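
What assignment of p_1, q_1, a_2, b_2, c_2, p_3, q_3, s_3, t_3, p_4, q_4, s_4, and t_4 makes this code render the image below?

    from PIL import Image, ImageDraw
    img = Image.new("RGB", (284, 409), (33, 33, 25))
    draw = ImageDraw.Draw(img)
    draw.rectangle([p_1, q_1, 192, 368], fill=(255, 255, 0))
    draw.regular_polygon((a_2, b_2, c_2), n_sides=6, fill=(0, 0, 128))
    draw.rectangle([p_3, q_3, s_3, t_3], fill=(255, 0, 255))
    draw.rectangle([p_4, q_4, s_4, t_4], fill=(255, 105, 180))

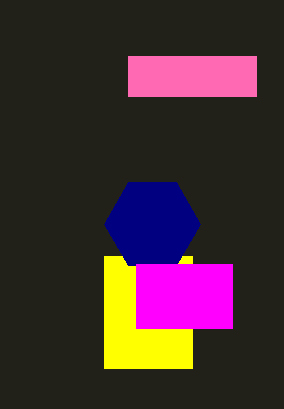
p_1 = 104
q_1 = 256
a_2 = 152
b_2 = 224
c_2 = 48
p_3 = 136
q_3 = 264
s_3 = 232
t_3 = 328
p_4 = 128
q_4 = 56
s_4 = 256
t_4 = 96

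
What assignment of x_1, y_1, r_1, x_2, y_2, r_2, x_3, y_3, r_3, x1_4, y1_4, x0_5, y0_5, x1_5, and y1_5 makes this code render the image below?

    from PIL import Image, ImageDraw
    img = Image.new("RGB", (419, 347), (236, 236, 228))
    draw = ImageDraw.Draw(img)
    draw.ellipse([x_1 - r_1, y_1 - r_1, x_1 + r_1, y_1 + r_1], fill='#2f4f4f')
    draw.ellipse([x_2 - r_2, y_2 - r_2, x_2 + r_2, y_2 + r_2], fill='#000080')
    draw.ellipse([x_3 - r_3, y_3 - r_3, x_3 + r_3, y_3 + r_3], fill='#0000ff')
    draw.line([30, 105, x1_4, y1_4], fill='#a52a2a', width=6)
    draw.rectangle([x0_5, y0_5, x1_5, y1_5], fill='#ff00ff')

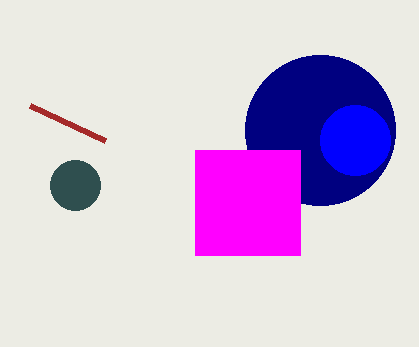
x_1 = 75, y_1 = 185, r_1 = 25, x_2 = 320, y_2 = 130, r_2 = 75, x_3 = 355, y_3 = 140, r_3 = 35, x1_4 = 105, y1_4 = 140, x0_5 = 195, y0_5 = 150, x1_5 = 300, y1_5 = 255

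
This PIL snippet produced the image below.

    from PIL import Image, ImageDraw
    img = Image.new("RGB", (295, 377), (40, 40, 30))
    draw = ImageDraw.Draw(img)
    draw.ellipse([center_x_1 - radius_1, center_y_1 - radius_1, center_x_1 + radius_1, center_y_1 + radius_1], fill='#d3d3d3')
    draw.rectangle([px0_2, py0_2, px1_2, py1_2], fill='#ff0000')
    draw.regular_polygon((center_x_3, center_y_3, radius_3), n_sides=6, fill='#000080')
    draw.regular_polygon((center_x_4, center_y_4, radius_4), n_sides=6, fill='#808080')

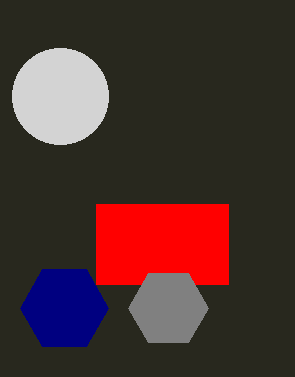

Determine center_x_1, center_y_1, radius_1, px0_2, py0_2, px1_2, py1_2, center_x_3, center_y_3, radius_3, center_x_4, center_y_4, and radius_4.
center_x_1 = 60
center_y_1 = 96
radius_1 = 48
px0_2 = 96
py0_2 = 204
px1_2 = 228
py1_2 = 284
center_x_3 = 64
center_y_3 = 308
radius_3 = 44
center_x_4 = 168
center_y_4 = 308
radius_4 = 40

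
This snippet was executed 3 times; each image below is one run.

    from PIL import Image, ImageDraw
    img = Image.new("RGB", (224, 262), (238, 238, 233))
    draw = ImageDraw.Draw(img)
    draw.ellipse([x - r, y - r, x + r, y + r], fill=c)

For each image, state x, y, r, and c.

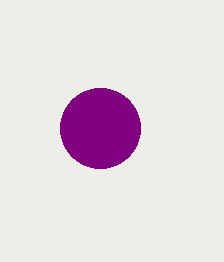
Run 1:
x = 100; y = 128; r = 40; c = 'purple'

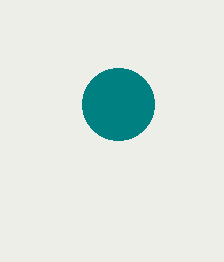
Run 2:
x = 118; y = 104; r = 36; c = 'teal'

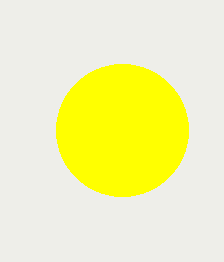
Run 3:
x = 122
y = 130
r = 66
c = 'yellow'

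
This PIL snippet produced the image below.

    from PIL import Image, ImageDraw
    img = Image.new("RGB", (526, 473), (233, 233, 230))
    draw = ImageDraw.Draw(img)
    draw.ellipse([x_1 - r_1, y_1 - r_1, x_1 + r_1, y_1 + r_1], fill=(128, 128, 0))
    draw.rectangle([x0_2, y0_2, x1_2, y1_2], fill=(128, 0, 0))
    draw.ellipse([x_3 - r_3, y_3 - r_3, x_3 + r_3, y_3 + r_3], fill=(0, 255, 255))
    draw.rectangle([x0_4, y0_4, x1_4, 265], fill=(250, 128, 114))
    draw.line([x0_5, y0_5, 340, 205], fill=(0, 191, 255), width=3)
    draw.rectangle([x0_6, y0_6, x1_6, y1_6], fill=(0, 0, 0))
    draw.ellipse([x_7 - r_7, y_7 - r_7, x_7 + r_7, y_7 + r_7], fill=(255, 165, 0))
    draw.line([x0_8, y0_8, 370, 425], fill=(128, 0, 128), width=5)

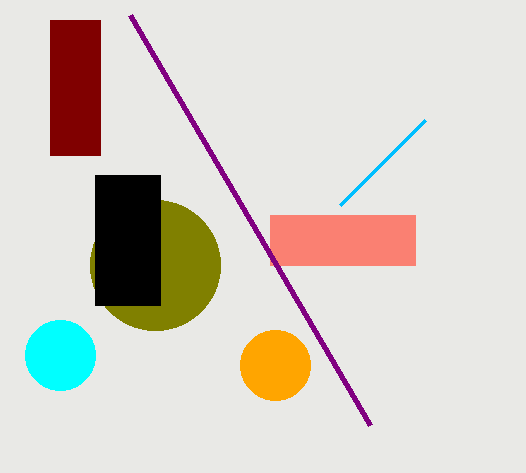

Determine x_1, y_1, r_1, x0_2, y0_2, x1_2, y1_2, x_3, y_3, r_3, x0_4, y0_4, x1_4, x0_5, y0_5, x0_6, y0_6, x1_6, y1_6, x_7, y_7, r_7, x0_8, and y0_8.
x_1 = 155, y_1 = 265, r_1 = 65, x0_2 = 50, y0_2 = 20, x1_2 = 100, y1_2 = 155, x_3 = 60, y_3 = 355, r_3 = 35, x0_4 = 270, y0_4 = 215, x1_4 = 415, x0_5 = 425, y0_5 = 120, x0_6 = 95, y0_6 = 175, x1_6 = 160, y1_6 = 305, x_7 = 275, y_7 = 365, r_7 = 35, x0_8 = 130, y0_8 = 15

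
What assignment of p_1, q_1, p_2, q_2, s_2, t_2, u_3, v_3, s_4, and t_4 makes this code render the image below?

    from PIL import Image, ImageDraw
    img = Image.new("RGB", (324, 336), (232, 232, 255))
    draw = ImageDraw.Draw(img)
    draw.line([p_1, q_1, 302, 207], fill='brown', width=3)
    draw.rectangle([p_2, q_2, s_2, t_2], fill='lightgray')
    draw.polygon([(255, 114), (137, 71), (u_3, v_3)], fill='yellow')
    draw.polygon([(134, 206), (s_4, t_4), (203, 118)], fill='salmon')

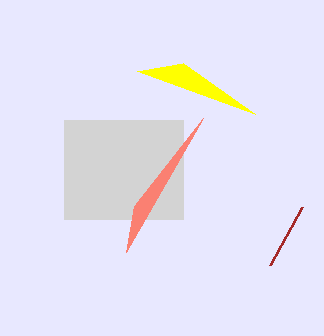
p_1 = 270, q_1 = 265, p_2 = 64, q_2 = 120, s_2 = 183, t_2 = 219, u_3 = 183, v_3 = 63, s_4 = 126, t_4 = 252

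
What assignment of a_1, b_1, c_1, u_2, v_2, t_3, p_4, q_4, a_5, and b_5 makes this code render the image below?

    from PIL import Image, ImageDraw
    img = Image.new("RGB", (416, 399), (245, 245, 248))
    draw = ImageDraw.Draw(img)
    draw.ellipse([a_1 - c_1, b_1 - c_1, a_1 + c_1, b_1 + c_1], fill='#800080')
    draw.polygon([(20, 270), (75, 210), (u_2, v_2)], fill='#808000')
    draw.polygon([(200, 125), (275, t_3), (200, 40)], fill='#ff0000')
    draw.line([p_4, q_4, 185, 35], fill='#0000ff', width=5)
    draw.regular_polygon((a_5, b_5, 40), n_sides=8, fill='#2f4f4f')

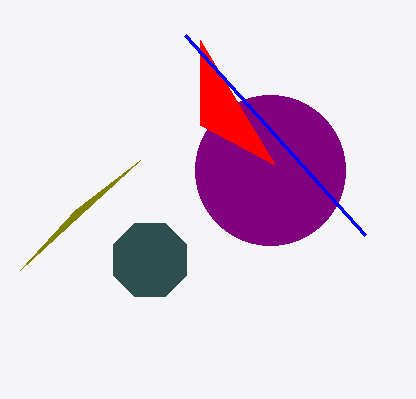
a_1 = 270, b_1 = 170, c_1 = 75, u_2 = 140, v_2 = 160, t_3 = 165, p_4 = 365, q_4 = 235, a_5 = 150, b_5 = 260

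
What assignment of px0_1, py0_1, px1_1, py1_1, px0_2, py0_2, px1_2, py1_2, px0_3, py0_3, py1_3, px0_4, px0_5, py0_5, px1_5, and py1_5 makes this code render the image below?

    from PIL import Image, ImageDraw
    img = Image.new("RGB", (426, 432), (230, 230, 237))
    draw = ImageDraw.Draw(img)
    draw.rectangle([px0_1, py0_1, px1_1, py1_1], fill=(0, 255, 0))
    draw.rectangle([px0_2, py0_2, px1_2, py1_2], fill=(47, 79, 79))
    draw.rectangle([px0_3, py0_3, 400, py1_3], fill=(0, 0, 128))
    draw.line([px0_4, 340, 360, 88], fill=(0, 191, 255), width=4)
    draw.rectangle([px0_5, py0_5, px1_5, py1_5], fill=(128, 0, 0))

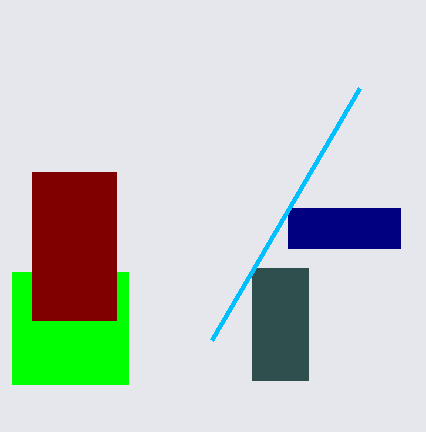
px0_1 = 12; py0_1 = 272; px1_1 = 128; py1_1 = 384; px0_2 = 252; py0_2 = 268; px1_2 = 308; py1_2 = 380; px0_3 = 288; py0_3 = 208; py1_3 = 248; px0_4 = 212; px0_5 = 32; py0_5 = 172; px1_5 = 116; py1_5 = 320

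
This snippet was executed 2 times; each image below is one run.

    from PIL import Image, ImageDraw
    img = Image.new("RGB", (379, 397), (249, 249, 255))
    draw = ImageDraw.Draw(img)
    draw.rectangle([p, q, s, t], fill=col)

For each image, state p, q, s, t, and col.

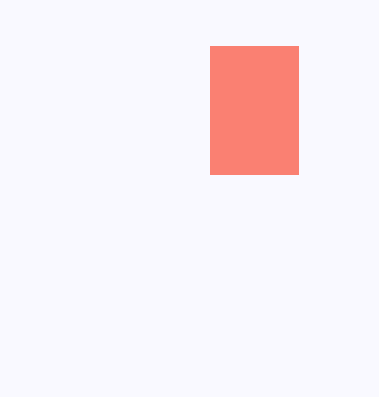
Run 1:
p = 210, q = 46, s = 298, t = 174, col = 'salmon'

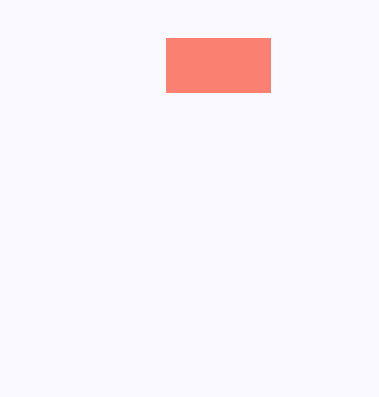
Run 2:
p = 166; q = 38; s = 270; t = 92; col = 'salmon'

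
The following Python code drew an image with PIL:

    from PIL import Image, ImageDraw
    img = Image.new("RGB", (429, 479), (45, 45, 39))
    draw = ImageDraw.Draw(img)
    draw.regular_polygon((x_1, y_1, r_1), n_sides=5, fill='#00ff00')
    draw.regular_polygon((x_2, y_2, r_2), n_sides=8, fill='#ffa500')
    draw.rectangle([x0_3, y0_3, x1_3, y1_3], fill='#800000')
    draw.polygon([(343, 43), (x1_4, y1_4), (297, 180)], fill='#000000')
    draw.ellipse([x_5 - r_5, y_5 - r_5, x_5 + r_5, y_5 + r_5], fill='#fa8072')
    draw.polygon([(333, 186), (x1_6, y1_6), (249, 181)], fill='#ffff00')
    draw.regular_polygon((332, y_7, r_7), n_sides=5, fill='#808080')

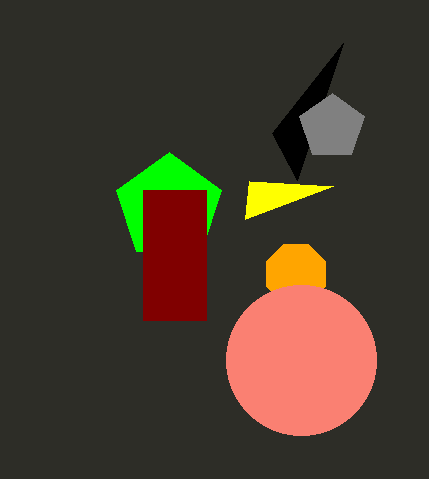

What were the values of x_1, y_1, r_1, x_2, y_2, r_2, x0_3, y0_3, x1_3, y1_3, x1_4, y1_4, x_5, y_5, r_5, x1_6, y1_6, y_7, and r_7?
x_1 = 169; y_1 = 207; r_1 = 55; x_2 = 296; y_2 = 274; r_2 = 32; x0_3 = 143; y0_3 = 190; x1_3 = 206; y1_3 = 320; x1_4 = 272; y1_4 = 133; x_5 = 301; y_5 = 360; r_5 = 75; x1_6 = 245; y1_6 = 219; y_7 = 127; r_7 = 34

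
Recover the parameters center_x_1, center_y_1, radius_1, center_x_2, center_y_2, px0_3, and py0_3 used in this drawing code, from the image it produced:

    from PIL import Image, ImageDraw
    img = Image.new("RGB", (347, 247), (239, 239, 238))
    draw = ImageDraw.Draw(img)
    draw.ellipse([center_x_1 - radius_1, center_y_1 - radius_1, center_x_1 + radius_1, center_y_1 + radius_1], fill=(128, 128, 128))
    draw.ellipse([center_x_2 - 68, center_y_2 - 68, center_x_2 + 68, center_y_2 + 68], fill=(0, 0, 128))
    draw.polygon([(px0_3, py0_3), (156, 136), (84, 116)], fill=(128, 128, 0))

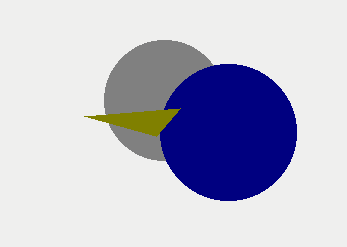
center_x_1 = 164
center_y_1 = 100
radius_1 = 60
center_x_2 = 228
center_y_2 = 132
px0_3 = 180
py0_3 = 108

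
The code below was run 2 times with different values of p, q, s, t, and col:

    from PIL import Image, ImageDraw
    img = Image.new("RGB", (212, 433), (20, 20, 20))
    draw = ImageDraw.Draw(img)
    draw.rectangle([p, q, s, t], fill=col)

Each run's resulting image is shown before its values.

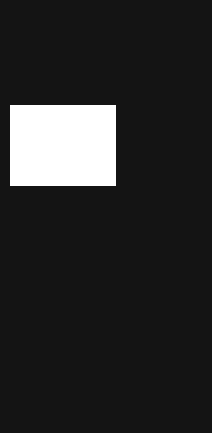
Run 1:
p = 10
q = 105
s = 115
t = 185
col = 'white'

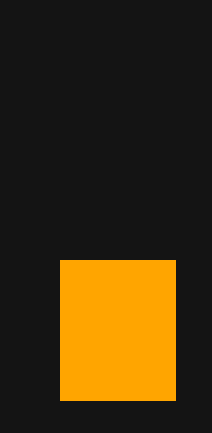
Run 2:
p = 60, q = 260, s = 175, t = 400, col = 'orange'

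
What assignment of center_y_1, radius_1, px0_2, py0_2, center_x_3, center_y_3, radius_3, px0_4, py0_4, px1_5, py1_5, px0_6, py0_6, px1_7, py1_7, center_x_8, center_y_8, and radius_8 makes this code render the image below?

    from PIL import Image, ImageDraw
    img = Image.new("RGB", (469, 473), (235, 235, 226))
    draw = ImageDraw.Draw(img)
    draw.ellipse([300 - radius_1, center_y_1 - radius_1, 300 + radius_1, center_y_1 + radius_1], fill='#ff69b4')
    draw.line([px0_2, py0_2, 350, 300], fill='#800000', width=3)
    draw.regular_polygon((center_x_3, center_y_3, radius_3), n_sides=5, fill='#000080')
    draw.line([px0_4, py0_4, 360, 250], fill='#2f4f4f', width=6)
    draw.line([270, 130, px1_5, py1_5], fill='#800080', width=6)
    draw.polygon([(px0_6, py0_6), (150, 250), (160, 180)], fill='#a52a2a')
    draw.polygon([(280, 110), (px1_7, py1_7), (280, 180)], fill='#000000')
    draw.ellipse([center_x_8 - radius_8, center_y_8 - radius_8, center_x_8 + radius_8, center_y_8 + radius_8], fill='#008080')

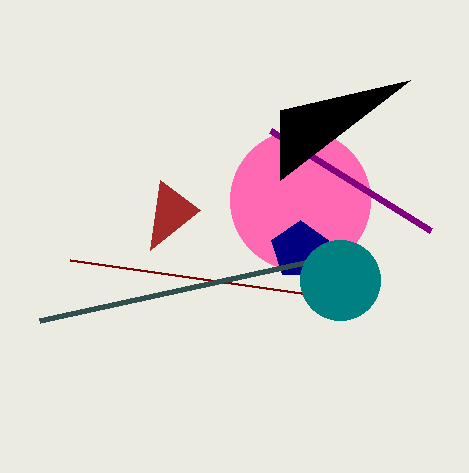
center_y_1 = 200; radius_1 = 70; px0_2 = 70; py0_2 = 260; center_x_3 = 300; center_y_3 = 250; radius_3 = 30; px0_4 = 40; py0_4 = 320; px1_5 = 430; py1_5 = 230; px0_6 = 200; py0_6 = 210; px1_7 = 410; py1_7 = 80; center_x_8 = 340; center_y_8 = 280; radius_8 = 40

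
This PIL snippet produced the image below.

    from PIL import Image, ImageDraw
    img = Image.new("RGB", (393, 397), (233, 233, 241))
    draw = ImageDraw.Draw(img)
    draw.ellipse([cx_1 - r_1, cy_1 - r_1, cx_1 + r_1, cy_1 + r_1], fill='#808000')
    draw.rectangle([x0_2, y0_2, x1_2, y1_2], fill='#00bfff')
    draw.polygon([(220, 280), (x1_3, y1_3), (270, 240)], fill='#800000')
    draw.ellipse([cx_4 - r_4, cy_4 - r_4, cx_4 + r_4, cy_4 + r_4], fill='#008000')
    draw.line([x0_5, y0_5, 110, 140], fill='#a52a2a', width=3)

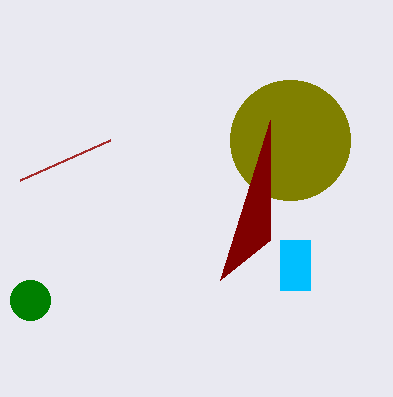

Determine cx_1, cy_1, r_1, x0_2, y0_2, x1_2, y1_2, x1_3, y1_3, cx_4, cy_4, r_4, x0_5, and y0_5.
cx_1 = 290, cy_1 = 140, r_1 = 60, x0_2 = 280, y0_2 = 240, x1_2 = 310, y1_2 = 290, x1_3 = 270, y1_3 = 120, cx_4 = 30, cy_4 = 300, r_4 = 20, x0_5 = 20, y0_5 = 180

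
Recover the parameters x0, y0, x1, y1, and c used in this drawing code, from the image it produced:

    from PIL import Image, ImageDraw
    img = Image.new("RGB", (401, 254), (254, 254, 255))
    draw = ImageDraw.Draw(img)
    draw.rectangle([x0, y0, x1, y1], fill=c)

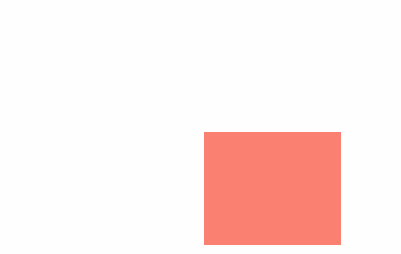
x0 = 204, y0 = 132, x1 = 340, y1 = 244, c = 'salmon'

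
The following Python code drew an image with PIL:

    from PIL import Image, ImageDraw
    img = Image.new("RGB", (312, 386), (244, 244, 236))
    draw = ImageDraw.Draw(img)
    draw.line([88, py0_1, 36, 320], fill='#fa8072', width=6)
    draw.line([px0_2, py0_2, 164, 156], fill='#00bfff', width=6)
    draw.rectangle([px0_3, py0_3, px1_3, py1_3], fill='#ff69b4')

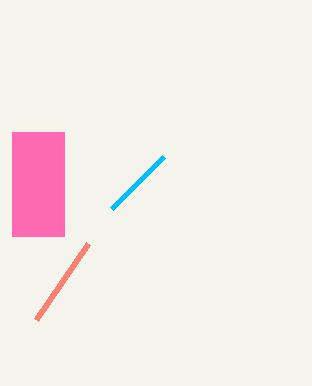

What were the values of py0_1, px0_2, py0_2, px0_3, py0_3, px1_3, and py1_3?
py0_1 = 244; px0_2 = 112; py0_2 = 208; px0_3 = 12; py0_3 = 132; px1_3 = 64; py1_3 = 236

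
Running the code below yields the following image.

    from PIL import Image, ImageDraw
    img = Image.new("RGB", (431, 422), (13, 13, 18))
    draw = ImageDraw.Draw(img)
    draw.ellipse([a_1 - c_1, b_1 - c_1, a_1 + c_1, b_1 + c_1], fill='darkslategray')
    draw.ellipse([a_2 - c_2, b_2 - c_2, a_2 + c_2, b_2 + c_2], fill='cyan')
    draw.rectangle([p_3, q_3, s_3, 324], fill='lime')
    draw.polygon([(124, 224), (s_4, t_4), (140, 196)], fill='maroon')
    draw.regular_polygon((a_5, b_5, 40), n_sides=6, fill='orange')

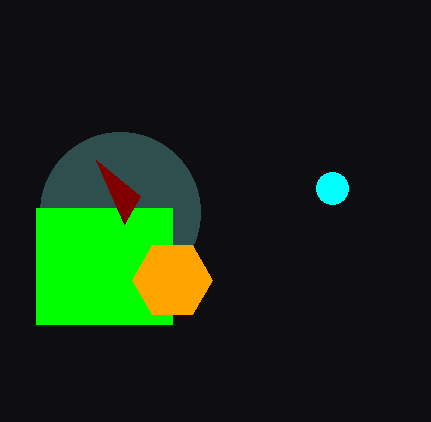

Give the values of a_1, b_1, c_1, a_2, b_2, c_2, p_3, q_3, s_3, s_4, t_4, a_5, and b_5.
a_1 = 120; b_1 = 212; c_1 = 80; a_2 = 332; b_2 = 188; c_2 = 16; p_3 = 36; q_3 = 208; s_3 = 172; s_4 = 96; t_4 = 160; a_5 = 172; b_5 = 280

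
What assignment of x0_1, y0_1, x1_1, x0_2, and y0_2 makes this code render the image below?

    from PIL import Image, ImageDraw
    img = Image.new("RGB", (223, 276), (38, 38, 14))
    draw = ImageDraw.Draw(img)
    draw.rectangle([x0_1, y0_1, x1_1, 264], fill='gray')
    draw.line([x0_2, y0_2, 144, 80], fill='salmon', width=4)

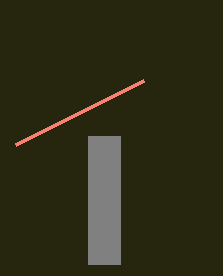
x0_1 = 88; y0_1 = 136; x1_1 = 120; x0_2 = 16; y0_2 = 144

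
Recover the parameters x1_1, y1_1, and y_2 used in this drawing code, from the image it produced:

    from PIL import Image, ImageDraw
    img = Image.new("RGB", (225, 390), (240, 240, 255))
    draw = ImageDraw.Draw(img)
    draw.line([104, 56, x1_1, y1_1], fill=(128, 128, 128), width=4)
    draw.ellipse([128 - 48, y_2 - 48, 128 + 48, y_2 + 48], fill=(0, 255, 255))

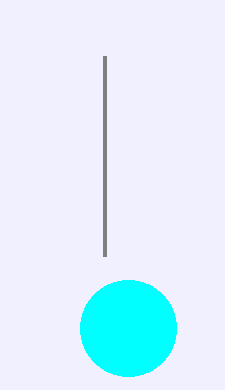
x1_1 = 104; y1_1 = 256; y_2 = 328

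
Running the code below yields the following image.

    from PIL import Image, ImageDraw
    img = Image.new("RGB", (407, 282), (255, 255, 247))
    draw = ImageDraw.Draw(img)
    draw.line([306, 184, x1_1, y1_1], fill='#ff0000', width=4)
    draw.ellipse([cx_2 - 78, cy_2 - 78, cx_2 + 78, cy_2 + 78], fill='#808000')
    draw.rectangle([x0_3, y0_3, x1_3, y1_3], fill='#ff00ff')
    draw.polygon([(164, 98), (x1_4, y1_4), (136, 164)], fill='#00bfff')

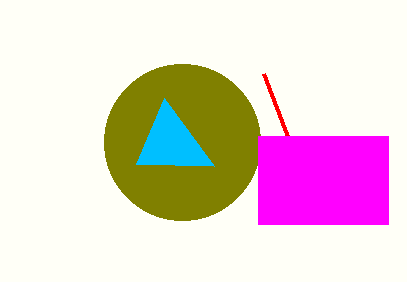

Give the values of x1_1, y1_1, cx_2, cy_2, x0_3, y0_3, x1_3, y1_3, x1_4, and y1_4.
x1_1 = 264
y1_1 = 74
cx_2 = 182
cy_2 = 142
x0_3 = 258
y0_3 = 136
x1_3 = 388
y1_3 = 224
x1_4 = 214
y1_4 = 166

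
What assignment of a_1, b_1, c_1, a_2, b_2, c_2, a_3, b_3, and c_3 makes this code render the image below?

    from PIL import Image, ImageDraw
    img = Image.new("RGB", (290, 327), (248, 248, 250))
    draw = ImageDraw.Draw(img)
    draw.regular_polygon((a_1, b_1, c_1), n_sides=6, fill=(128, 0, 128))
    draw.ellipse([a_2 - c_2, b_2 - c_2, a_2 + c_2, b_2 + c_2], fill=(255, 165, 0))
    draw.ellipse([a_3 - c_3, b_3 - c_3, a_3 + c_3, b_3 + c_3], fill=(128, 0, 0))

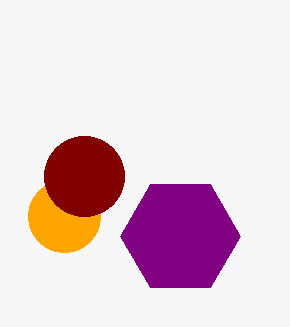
a_1 = 180, b_1 = 236, c_1 = 60, a_2 = 64, b_2 = 216, c_2 = 36, a_3 = 84, b_3 = 176, c_3 = 40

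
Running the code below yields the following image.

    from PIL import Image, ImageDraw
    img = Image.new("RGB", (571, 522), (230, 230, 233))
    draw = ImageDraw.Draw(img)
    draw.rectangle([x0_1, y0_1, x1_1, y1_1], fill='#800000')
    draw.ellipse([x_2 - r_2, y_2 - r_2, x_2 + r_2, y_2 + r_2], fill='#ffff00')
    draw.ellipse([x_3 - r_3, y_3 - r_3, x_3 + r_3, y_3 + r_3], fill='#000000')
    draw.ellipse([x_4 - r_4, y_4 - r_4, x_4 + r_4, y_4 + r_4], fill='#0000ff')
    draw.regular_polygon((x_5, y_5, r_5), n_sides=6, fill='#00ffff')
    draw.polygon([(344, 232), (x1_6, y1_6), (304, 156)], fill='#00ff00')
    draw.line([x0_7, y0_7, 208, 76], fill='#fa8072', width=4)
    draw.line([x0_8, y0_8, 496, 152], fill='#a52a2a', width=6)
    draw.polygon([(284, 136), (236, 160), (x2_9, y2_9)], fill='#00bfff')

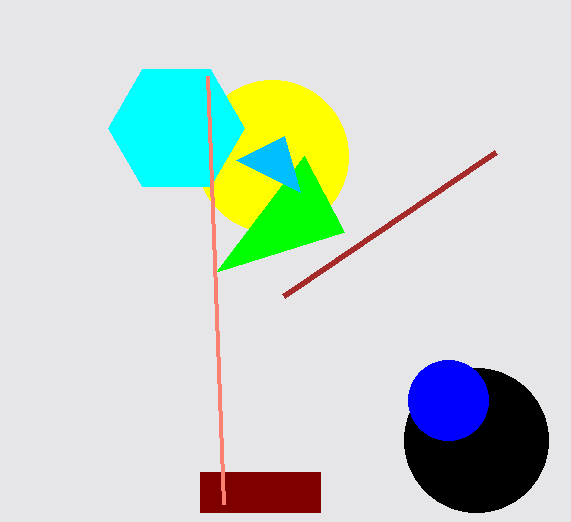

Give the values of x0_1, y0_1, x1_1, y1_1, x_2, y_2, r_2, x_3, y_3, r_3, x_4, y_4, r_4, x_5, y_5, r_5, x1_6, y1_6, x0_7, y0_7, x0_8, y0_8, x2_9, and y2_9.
x0_1 = 200, y0_1 = 472, x1_1 = 320, y1_1 = 512, x_2 = 272, y_2 = 156, r_2 = 76, x_3 = 476, y_3 = 440, r_3 = 72, x_4 = 448, y_4 = 400, r_4 = 40, x_5 = 176, y_5 = 128, r_5 = 68, x1_6 = 216, y1_6 = 272, x0_7 = 224, y0_7 = 504, x0_8 = 284, y0_8 = 296, x2_9 = 300, y2_9 = 192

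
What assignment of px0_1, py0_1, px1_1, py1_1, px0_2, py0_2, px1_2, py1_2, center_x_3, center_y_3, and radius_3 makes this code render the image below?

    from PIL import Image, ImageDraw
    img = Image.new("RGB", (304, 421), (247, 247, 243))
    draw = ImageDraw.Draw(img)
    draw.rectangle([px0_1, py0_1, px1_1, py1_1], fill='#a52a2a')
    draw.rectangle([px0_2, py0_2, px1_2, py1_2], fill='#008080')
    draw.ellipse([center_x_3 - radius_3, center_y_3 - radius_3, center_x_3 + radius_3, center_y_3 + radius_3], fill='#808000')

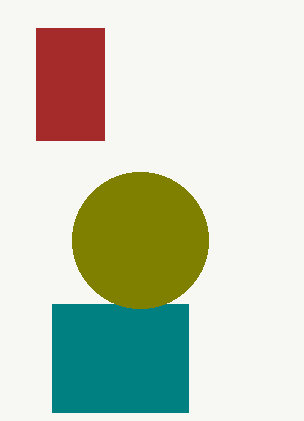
px0_1 = 36, py0_1 = 28, px1_1 = 104, py1_1 = 140, px0_2 = 52, py0_2 = 304, px1_2 = 188, py1_2 = 412, center_x_3 = 140, center_y_3 = 240, radius_3 = 68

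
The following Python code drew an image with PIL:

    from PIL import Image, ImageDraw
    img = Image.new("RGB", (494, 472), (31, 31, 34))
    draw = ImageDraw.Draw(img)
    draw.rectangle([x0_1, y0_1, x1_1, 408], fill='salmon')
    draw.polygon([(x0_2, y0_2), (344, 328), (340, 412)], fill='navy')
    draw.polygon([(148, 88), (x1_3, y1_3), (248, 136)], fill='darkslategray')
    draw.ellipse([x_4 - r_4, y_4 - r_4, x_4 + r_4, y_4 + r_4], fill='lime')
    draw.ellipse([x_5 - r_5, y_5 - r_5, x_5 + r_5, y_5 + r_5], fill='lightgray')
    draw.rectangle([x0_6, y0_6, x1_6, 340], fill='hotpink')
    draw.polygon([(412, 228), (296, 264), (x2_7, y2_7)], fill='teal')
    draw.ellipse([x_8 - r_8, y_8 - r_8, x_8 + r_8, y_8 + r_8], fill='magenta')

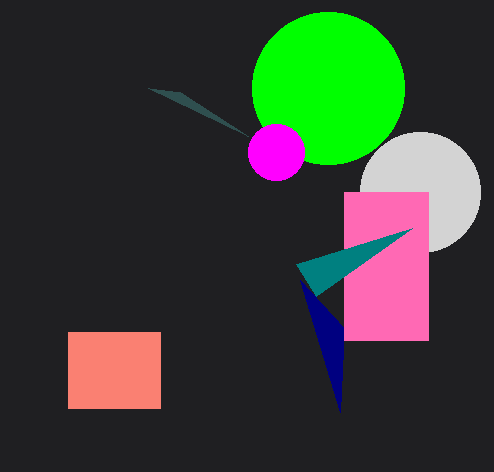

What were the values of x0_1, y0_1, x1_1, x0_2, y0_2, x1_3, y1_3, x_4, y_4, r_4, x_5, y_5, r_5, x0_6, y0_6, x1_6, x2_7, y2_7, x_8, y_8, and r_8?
x0_1 = 68
y0_1 = 332
x1_1 = 160
x0_2 = 300
y0_2 = 280
x1_3 = 180
y1_3 = 92
x_4 = 328
y_4 = 88
r_4 = 76
x_5 = 420
y_5 = 192
r_5 = 60
x0_6 = 344
y0_6 = 192
x1_6 = 428
x2_7 = 316
y2_7 = 296
x_8 = 276
y_8 = 152
r_8 = 28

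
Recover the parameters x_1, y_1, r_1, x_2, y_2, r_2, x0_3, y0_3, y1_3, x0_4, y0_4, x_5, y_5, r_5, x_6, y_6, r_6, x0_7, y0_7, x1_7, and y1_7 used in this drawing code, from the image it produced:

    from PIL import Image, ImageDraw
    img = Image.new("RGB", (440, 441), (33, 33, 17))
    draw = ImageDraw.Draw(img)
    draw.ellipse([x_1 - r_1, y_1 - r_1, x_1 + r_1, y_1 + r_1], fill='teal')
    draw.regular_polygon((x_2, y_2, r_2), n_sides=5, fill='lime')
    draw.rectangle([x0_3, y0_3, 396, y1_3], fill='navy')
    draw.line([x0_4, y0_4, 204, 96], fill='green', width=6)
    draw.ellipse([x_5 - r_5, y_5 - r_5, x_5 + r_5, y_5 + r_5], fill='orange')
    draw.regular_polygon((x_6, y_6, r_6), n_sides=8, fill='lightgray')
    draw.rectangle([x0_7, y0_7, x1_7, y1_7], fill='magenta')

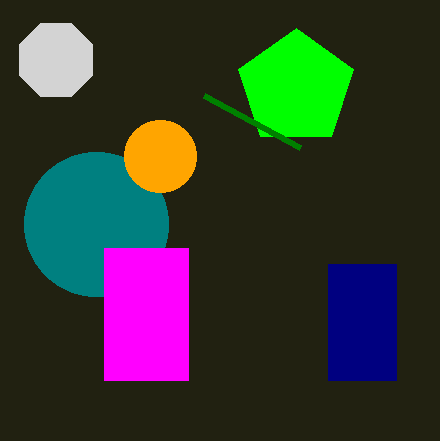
x_1 = 96
y_1 = 224
r_1 = 72
x_2 = 296
y_2 = 88
r_2 = 60
x0_3 = 328
y0_3 = 264
y1_3 = 380
x0_4 = 300
y0_4 = 148
x_5 = 160
y_5 = 156
r_5 = 36
x_6 = 56
y_6 = 60
r_6 = 40
x0_7 = 104
y0_7 = 248
x1_7 = 188
y1_7 = 380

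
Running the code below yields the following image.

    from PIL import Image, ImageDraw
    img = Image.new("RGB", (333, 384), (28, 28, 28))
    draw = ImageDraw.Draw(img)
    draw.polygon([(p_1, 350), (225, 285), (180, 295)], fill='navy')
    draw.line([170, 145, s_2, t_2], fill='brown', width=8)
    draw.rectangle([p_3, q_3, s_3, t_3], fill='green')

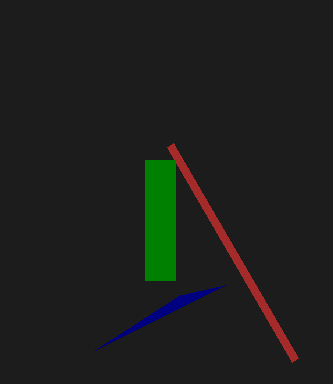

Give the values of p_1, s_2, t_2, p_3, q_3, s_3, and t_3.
p_1 = 95, s_2 = 295, t_2 = 360, p_3 = 145, q_3 = 160, s_3 = 175, t_3 = 280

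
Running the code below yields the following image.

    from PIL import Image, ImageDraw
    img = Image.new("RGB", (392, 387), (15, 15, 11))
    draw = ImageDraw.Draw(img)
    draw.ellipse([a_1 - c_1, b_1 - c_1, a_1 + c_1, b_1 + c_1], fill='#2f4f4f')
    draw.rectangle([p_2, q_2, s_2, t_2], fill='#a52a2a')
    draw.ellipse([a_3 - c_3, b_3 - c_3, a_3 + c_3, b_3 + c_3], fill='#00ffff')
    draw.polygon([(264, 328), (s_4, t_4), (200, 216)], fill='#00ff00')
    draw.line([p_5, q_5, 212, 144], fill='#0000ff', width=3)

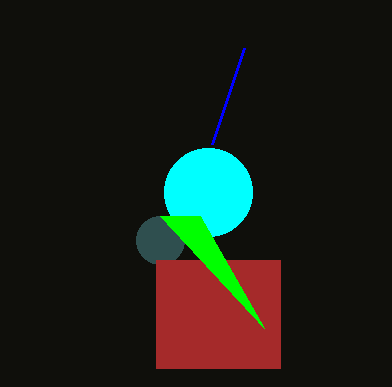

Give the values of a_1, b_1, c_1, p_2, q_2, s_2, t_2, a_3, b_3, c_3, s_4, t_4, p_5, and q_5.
a_1 = 160
b_1 = 240
c_1 = 24
p_2 = 156
q_2 = 260
s_2 = 280
t_2 = 368
a_3 = 208
b_3 = 192
c_3 = 44
s_4 = 160
t_4 = 216
p_5 = 244
q_5 = 48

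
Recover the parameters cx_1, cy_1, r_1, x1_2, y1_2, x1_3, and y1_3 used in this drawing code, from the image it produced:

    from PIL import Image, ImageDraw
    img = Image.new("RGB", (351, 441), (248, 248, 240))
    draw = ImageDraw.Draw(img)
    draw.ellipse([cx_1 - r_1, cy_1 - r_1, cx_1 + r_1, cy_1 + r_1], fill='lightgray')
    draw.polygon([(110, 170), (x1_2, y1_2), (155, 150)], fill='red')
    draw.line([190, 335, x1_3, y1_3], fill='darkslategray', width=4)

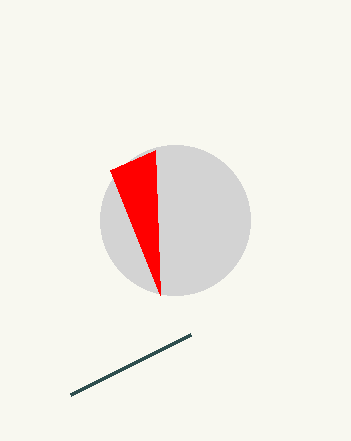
cx_1 = 175
cy_1 = 220
r_1 = 75
x1_2 = 160
y1_2 = 295
x1_3 = 70
y1_3 = 395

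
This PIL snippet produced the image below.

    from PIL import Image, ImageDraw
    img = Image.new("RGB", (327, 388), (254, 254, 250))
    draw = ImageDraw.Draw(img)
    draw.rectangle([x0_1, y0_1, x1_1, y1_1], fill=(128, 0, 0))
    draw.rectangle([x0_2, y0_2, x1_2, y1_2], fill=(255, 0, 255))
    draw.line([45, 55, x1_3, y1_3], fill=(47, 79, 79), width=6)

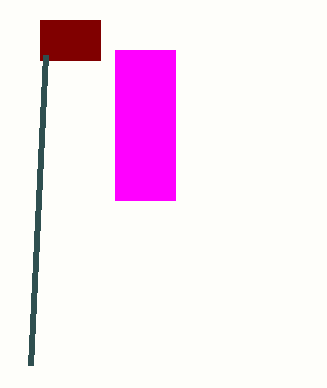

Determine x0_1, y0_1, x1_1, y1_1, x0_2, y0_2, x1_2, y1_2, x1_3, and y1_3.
x0_1 = 40
y0_1 = 20
x1_1 = 100
y1_1 = 60
x0_2 = 115
y0_2 = 50
x1_2 = 175
y1_2 = 200
x1_3 = 30
y1_3 = 365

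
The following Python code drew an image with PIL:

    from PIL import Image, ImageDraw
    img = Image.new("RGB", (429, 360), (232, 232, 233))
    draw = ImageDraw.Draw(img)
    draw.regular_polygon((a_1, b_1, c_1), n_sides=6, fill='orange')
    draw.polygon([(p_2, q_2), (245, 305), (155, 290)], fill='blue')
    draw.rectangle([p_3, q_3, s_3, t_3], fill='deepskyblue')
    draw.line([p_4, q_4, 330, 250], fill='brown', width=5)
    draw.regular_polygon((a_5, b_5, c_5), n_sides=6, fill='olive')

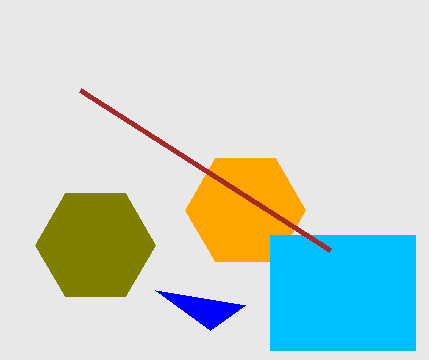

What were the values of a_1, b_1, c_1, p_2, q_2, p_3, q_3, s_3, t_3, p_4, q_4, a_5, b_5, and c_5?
a_1 = 245; b_1 = 210; c_1 = 60; p_2 = 210; q_2 = 330; p_3 = 270; q_3 = 235; s_3 = 415; t_3 = 350; p_4 = 80; q_4 = 90; a_5 = 95; b_5 = 245; c_5 = 60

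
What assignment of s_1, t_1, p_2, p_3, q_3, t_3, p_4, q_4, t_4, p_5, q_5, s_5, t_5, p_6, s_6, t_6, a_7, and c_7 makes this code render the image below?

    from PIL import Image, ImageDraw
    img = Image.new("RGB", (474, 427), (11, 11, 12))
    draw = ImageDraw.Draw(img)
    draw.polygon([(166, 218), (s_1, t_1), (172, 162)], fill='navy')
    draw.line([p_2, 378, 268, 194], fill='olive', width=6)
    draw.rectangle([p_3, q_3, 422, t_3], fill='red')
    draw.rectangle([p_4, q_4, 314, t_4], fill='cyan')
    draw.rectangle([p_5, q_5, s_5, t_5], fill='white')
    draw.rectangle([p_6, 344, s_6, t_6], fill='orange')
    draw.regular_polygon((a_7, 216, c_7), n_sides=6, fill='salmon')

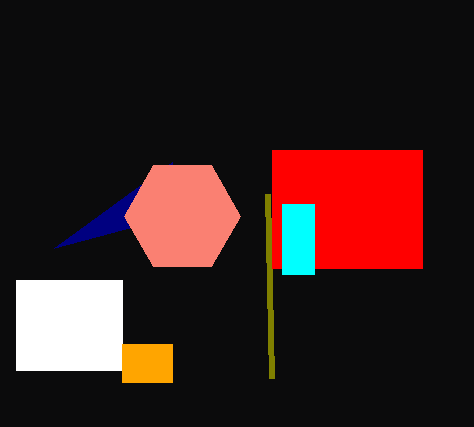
s_1 = 54
t_1 = 248
p_2 = 272
p_3 = 272
q_3 = 150
t_3 = 268
p_4 = 282
q_4 = 204
t_4 = 274
p_5 = 16
q_5 = 280
s_5 = 122
t_5 = 370
p_6 = 122
s_6 = 172
t_6 = 382
a_7 = 182
c_7 = 58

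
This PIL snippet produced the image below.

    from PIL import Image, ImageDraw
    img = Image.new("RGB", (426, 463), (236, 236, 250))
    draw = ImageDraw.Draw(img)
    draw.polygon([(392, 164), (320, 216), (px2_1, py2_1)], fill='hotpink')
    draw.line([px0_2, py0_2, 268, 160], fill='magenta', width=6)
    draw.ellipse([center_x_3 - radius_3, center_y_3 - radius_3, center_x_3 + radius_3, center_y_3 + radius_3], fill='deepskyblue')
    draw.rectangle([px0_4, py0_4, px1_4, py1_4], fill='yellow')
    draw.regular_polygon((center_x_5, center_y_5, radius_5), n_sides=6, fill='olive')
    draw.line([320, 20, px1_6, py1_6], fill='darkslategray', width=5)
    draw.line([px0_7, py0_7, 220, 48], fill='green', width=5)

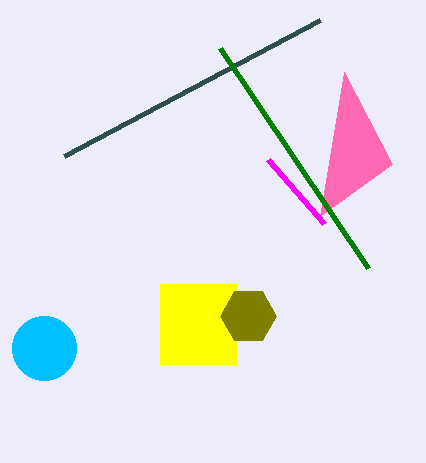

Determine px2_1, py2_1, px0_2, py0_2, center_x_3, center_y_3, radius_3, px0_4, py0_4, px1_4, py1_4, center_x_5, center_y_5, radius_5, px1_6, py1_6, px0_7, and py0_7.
px2_1 = 344; py2_1 = 72; px0_2 = 324; py0_2 = 224; center_x_3 = 44; center_y_3 = 348; radius_3 = 32; px0_4 = 160; py0_4 = 284; px1_4 = 236; py1_4 = 364; center_x_5 = 248; center_y_5 = 316; radius_5 = 28; px1_6 = 64; py1_6 = 156; px0_7 = 368; py0_7 = 268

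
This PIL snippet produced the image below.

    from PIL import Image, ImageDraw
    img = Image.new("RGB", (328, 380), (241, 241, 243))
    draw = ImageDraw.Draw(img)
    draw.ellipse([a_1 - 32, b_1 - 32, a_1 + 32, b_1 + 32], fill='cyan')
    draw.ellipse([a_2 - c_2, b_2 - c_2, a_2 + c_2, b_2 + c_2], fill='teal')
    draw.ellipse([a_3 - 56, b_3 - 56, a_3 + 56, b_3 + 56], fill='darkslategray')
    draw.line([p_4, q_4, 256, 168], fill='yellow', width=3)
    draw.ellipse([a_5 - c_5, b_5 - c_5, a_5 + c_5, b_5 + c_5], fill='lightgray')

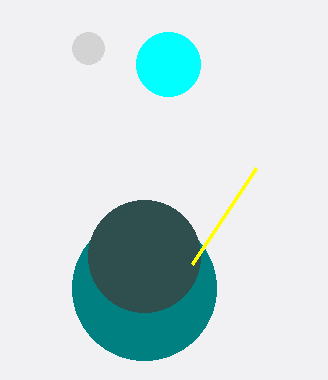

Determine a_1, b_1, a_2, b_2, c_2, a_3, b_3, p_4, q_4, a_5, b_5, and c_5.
a_1 = 168, b_1 = 64, a_2 = 144, b_2 = 288, c_2 = 72, a_3 = 144, b_3 = 256, p_4 = 192, q_4 = 264, a_5 = 88, b_5 = 48, c_5 = 16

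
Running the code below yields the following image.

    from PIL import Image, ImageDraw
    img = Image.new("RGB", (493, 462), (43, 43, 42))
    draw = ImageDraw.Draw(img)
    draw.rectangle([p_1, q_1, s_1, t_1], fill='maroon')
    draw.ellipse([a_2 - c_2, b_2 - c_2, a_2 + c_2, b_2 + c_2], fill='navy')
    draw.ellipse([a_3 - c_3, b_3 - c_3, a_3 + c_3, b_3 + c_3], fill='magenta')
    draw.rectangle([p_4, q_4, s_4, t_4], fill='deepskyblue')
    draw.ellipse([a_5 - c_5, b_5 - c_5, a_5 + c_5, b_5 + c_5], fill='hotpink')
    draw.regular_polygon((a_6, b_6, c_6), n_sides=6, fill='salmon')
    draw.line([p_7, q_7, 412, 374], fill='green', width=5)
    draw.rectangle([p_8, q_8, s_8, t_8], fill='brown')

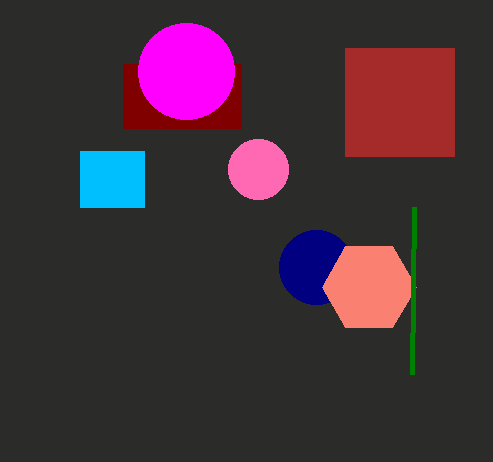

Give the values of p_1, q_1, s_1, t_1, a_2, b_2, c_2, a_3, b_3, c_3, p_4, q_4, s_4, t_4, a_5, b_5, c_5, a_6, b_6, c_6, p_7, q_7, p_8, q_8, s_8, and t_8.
p_1 = 123; q_1 = 64; s_1 = 241; t_1 = 128; a_2 = 316; b_2 = 267; c_2 = 37; a_3 = 186; b_3 = 71; c_3 = 48; p_4 = 80; q_4 = 151; s_4 = 144; t_4 = 207; a_5 = 258; b_5 = 169; c_5 = 30; a_6 = 369; b_6 = 287; c_6 = 47; p_7 = 414; q_7 = 207; p_8 = 345; q_8 = 48; s_8 = 454; t_8 = 156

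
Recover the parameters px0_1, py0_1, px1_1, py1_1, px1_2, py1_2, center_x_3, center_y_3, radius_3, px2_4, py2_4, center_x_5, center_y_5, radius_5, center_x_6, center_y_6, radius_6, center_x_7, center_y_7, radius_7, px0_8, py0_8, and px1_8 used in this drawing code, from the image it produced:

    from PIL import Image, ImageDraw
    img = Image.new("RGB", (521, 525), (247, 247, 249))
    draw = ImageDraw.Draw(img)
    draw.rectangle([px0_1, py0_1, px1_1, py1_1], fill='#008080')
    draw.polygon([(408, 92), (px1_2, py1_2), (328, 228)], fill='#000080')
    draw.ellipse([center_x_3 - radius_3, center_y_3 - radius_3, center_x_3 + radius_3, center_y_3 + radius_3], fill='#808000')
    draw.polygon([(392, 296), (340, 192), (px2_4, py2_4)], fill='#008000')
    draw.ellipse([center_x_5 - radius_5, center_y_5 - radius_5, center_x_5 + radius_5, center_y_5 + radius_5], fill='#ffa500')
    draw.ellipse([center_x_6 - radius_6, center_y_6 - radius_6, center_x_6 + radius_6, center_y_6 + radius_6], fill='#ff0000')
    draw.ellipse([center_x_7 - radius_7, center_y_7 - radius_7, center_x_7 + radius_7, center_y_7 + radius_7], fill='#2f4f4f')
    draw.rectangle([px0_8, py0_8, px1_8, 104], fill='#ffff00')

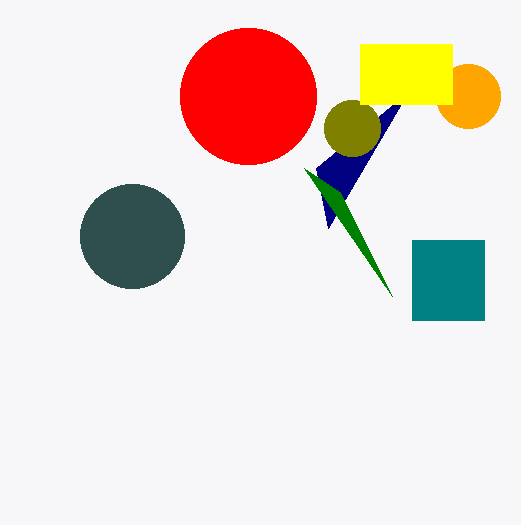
px0_1 = 412; py0_1 = 240; px1_1 = 484; py1_1 = 320; px1_2 = 316; py1_2 = 168; center_x_3 = 352; center_y_3 = 128; radius_3 = 28; px2_4 = 304; py2_4 = 168; center_x_5 = 468; center_y_5 = 96; radius_5 = 32; center_x_6 = 248; center_y_6 = 96; radius_6 = 68; center_x_7 = 132; center_y_7 = 236; radius_7 = 52; px0_8 = 360; py0_8 = 44; px1_8 = 452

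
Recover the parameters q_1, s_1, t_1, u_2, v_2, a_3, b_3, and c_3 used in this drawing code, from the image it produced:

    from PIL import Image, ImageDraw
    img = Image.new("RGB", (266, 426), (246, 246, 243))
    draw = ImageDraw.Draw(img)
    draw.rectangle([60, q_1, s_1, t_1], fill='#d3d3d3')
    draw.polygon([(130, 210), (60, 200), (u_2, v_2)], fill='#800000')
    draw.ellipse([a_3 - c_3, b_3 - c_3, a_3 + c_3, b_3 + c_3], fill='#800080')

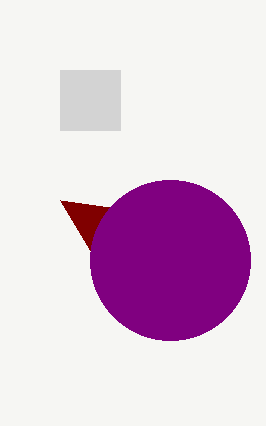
q_1 = 70
s_1 = 120
t_1 = 130
u_2 = 90
v_2 = 250
a_3 = 170
b_3 = 260
c_3 = 80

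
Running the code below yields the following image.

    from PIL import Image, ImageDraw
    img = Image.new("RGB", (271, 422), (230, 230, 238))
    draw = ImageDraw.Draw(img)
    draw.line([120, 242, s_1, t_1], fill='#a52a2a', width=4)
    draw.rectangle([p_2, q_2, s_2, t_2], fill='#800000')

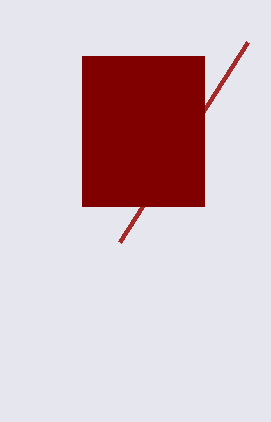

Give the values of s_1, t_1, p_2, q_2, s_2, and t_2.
s_1 = 248, t_1 = 42, p_2 = 82, q_2 = 56, s_2 = 204, t_2 = 206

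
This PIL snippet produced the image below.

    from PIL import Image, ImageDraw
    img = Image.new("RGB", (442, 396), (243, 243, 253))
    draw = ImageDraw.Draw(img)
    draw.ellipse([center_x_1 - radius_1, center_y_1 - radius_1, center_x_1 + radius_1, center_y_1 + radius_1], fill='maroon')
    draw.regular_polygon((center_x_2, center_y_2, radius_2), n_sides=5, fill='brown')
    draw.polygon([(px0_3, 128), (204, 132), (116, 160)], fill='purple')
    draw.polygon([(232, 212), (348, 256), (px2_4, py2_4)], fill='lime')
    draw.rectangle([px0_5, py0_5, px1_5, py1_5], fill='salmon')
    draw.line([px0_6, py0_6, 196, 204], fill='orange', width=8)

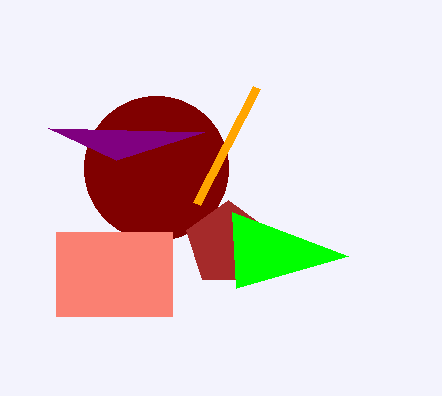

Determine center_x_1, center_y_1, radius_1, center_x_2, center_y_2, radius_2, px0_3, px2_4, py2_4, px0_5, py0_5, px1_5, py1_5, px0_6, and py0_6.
center_x_1 = 156, center_y_1 = 168, radius_1 = 72, center_x_2 = 228, center_y_2 = 244, radius_2 = 44, px0_3 = 48, px2_4 = 236, py2_4 = 288, px0_5 = 56, py0_5 = 232, px1_5 = 172, py1_5 = 316, px0_6 = 256, py0_6 = 88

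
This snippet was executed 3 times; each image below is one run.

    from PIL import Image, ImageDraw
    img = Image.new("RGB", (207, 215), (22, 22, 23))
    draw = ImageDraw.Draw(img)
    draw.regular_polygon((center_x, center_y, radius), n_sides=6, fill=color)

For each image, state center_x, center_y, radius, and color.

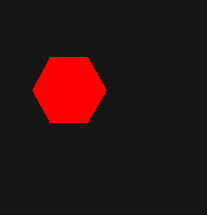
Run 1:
center_x = 69
center_y = 90
radius = 37
color = 'red'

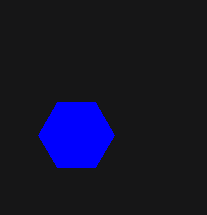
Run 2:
center_x = 76; center_y = 135; radius = 38; color = 'blue'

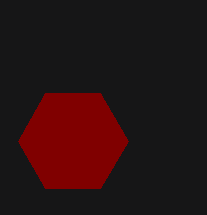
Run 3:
center_x = 73, center_y = 141, radius = 55, color = 'maroon'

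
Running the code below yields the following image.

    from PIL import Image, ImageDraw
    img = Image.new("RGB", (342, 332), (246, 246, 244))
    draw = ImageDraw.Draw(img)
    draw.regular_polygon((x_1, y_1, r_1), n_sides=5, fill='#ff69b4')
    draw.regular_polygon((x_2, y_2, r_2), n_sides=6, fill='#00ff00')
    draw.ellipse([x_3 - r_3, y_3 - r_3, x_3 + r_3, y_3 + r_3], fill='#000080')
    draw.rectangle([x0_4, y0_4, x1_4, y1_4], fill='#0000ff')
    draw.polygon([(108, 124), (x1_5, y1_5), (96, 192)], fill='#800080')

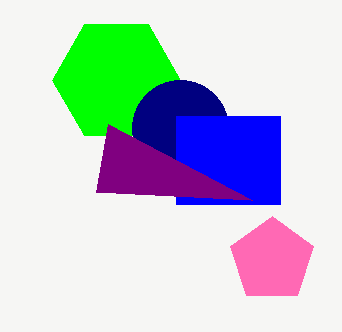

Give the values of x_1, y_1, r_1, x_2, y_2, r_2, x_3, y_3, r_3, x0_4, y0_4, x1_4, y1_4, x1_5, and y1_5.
x_1 = 272, y_1 = 260, r_1 = 44, x_2 = 116, y_2 = 80, r_2 = 64, x_3 = 180, y_3 = 128, r_3 = 48, x0_4 = 176, y0_4 = 116, x1_4 = 280, y1_4 = 204, x1_5 = 252, y1_5 = 200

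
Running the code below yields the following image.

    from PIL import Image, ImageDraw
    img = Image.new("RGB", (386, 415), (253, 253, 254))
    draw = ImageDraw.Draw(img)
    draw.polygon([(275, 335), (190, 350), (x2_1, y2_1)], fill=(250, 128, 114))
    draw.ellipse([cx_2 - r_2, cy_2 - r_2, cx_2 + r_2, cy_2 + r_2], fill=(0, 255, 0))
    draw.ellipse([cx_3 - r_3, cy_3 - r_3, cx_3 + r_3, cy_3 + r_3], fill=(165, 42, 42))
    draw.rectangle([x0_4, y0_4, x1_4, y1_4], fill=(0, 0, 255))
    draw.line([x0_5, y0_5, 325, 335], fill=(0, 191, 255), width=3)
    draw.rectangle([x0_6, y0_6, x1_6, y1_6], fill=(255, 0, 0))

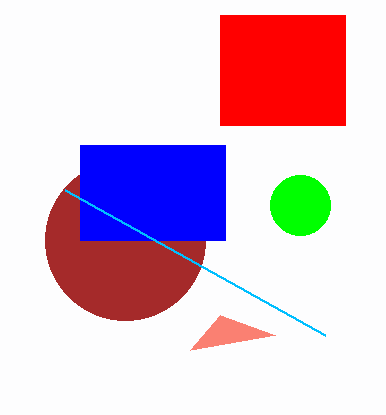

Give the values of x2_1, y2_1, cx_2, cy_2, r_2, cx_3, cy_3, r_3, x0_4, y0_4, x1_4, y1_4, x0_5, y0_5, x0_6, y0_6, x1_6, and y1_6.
x2_1 = 220
y2_1 = 315
cx_2 = 300
cy_2 = 205
r_2 = 30
cx_3 = 125
cy_3 = 240
r_3 = 80
x0_4 = 80
y0_4 = 145
x1_4 = 225
y1_4 = 240
x0_5 = 65
y0_5 = 190
x0_6 = 220
y0_6 = 15
x1_6 = 345
y1_6 = 125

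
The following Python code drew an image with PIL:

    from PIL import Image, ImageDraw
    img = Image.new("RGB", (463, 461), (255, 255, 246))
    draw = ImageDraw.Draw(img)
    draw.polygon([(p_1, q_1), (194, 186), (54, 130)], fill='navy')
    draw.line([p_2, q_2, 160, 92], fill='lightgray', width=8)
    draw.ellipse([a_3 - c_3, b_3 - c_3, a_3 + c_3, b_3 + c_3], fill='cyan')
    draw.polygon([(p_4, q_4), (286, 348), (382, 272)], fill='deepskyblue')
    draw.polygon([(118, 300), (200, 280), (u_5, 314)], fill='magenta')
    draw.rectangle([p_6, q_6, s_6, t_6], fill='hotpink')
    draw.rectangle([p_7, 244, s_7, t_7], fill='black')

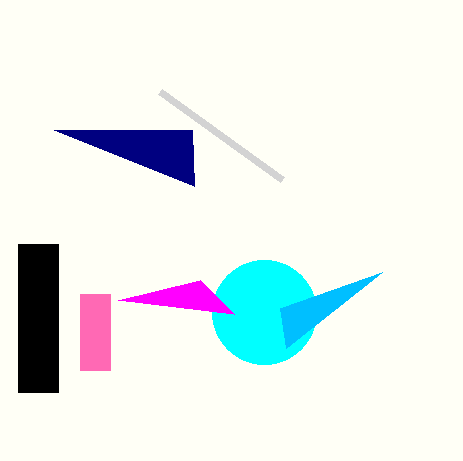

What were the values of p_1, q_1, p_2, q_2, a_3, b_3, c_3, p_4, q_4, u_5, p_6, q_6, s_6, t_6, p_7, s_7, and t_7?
p_1 = 192; q_1 = 130; p_2 = 282; q_2 = 180; a_3 = 264; b_3 = 312; c_3 = 52; p_4 = 280; q_4 = 308; u_5 = 234; p_6 = 80; q_6 = 294; s_6 = 110; t_6 = 370; p_7 = 18; s_7 = 58; t_7 = 392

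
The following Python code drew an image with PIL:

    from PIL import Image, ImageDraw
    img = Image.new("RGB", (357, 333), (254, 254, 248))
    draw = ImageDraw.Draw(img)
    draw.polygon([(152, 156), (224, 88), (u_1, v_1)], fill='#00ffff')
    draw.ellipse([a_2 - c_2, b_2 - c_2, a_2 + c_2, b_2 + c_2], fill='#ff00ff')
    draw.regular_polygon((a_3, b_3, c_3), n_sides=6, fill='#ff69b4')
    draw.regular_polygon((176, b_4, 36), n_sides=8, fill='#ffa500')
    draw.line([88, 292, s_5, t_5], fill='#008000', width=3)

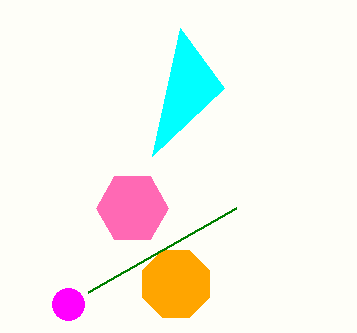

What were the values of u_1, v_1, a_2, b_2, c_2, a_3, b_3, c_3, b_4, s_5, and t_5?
u_1 = 180
v_1 = 28
a_2 = 68
b_2 = 304
c_2 = 16
a_3 = 132
b_3 = 208
c_3 = 36
b_4 = 284
s_5 = 236
t_5 = 208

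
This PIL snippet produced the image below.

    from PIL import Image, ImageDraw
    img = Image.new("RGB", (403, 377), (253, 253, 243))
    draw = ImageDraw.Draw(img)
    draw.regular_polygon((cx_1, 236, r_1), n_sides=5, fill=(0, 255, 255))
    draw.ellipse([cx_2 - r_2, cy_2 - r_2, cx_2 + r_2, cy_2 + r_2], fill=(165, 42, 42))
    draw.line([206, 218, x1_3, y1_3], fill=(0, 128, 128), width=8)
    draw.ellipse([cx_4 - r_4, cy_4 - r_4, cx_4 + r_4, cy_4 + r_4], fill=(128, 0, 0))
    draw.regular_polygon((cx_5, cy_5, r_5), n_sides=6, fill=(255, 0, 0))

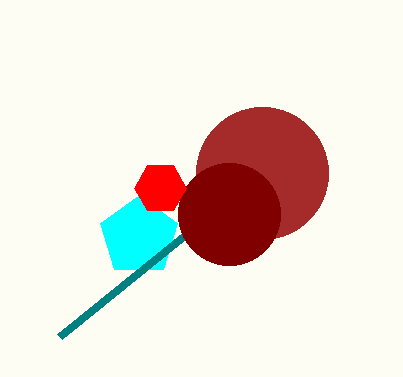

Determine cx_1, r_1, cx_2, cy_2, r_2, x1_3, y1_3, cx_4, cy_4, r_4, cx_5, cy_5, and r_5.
cx_1 = 139; r_1 = 41; cx_2 = 262; cy_2 = 173; r_2 = 66; x1_3 = 59; y1_3 = 337; cx_4 = 229; cy_4 = 214; r_4 = 51; cx_5 = 160; cy_5 = 188; r_5 = 26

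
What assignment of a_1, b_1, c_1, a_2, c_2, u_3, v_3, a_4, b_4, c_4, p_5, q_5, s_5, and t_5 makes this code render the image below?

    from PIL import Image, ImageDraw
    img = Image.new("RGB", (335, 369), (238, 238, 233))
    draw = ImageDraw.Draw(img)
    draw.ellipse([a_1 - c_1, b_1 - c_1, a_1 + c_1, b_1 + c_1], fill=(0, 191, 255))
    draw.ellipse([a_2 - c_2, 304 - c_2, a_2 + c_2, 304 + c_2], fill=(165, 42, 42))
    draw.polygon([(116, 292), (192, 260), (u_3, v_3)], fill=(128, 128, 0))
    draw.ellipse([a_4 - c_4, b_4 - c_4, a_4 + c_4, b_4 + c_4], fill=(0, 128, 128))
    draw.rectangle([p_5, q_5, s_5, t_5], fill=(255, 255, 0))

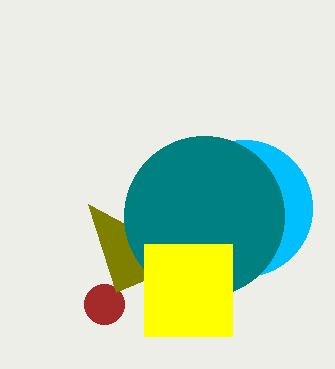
a_1 = 244, b_1 = 208, c_1 = 68, a_2 = 104, c_2 = 20, u_3 = 88, v_3 = 204, a_4 = 204, b_4 = 216, c_4 = 80, p_5 = 144, q_5 = 244, s_5 = 232, t_5 = 336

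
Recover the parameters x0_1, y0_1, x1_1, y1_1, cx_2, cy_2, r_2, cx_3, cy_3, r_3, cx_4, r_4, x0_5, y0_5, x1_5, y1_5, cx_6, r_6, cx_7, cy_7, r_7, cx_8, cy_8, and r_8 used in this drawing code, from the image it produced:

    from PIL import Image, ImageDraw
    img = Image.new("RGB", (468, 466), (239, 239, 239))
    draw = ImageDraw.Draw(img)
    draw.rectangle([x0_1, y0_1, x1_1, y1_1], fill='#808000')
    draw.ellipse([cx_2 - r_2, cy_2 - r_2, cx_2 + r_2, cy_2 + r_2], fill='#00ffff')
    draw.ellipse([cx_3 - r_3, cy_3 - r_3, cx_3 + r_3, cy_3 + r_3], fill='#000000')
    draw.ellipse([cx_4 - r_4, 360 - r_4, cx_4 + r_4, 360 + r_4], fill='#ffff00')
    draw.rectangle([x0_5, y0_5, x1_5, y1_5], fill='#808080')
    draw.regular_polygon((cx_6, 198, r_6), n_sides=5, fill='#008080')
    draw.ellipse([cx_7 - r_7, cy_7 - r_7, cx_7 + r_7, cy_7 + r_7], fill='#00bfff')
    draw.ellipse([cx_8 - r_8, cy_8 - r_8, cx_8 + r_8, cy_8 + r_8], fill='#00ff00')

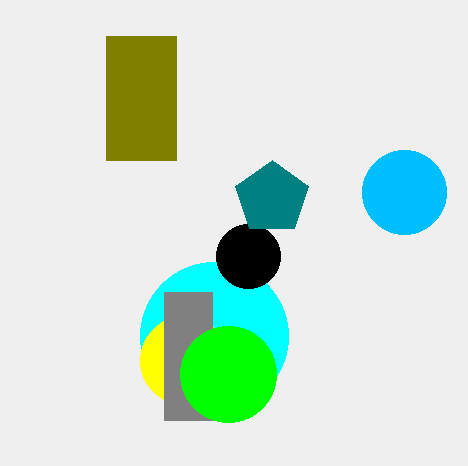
x0_1 = 106; y0_1 = 36; x1_1 = 176; y1_1 = 160; cx_2 = 214; cy_2 = 336; r_2 = 74; cx_3 = 248; cy_3 = 256; r_3 = 32; cx_4 = 184; r_4 = 44; x0_5 = 164; y0_5 = 292; x1_5 = 212; y1_5 = 420; cx_6 = 272; r_6 = 38; cx_7 = 404; cy_7 = 192; r_7 = 42; cx_8 = 228; cy_8 = 374; r_8 = 48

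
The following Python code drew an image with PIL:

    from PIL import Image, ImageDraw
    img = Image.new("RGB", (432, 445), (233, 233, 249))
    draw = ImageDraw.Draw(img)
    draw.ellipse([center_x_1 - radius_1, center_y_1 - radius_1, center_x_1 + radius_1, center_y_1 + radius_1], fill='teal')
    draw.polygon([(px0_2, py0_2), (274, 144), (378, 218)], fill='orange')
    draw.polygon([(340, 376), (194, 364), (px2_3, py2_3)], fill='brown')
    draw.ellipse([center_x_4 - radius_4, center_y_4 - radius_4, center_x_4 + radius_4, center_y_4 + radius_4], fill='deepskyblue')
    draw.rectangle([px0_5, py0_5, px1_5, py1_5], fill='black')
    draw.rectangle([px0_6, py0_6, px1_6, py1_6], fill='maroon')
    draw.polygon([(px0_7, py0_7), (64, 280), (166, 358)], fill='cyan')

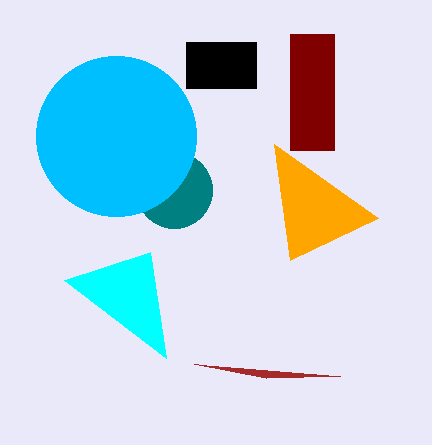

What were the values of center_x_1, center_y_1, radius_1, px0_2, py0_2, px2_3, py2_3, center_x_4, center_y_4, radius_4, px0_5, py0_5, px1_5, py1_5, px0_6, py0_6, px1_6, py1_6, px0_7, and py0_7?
center_x_1 = 174, center_y_1 = 190, radius_1 = 38, px0_2 = 290, py0_2 = 260, px2_3 = 266, py2_3 = 378, center_x_4 = 116, center_y_4 = 136, radius_4 = 80, px0_5 = 186, py0_5 = 42, px1_5 = 256, py1_5 = 88, px0_6 = 290, py0_6 = 34, px1_6 = 334, py1_6 = 150, px0_7 = 150, py0_7 = 252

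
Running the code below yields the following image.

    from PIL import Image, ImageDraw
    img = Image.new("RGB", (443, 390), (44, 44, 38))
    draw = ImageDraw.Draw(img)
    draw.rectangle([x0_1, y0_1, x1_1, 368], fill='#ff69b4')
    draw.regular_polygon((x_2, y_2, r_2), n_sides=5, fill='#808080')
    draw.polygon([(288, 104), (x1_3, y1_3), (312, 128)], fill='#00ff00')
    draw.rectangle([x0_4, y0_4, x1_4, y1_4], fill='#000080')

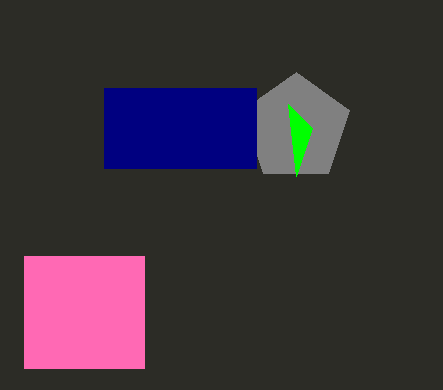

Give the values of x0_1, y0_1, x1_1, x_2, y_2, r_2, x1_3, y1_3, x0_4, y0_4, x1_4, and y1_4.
x0_1 = 24
y0_1 = 256
x1_1 = 144
x_2 = 296
y_2 = 128
r_2 = 56
x1_3 = 296
y1_3 = 176
x0_4 = 104
y0_4 = 88
x1_4 = 256
y1_4 = 168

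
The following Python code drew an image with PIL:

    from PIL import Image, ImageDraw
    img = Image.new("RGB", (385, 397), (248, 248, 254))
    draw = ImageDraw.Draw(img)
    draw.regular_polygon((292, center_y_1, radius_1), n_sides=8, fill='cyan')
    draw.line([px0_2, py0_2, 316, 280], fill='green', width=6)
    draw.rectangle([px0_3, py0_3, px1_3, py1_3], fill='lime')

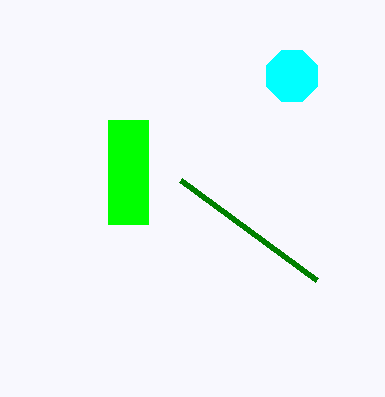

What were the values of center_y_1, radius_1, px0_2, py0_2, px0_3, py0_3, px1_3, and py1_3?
center_y_1 = 76
radius_1 = 28
px0_2 = 180
py0_2 = 180
px0_3 = 108
py0_3 = 120
px1_3 = 148
py1_3 = 224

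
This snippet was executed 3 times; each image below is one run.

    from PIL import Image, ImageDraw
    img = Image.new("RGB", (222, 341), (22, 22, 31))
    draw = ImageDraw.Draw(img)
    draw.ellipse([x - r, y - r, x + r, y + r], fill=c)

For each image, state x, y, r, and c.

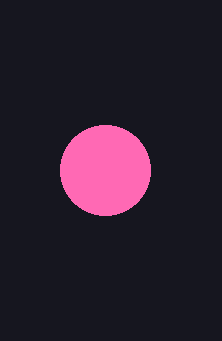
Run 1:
x = 105, y = 170, r = 45, c = 'hotpink'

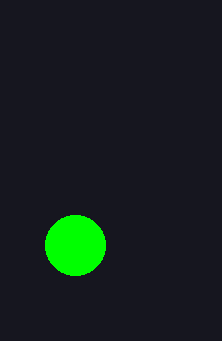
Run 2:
x = 75, y = 245, r = 30, c = 'lime'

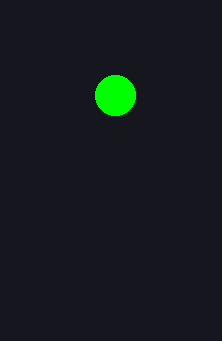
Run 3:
x = 115; y = 95; r = 20; c = 'lime'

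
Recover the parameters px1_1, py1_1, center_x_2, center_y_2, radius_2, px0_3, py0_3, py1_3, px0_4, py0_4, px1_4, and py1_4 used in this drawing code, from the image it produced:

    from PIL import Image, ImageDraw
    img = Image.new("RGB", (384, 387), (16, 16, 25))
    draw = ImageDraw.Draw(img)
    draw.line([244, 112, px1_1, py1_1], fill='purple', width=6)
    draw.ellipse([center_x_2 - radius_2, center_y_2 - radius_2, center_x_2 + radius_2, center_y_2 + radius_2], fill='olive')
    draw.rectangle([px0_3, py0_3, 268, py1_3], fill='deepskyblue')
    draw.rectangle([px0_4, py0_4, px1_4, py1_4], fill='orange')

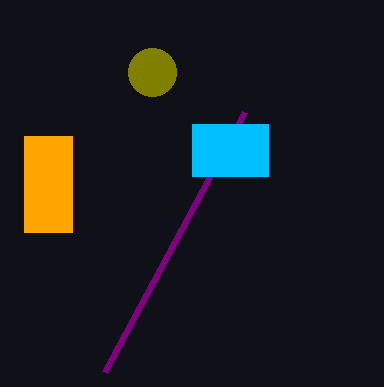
px1_1 = 104; py1_1 = 372; center_x_2 = 152; center_y_2 = 72; radius_2 = 24; px0_3 = 192; py0_3 = 124; py1_3 = 176; px0_4 = 24; py0_4 = 136; px1_4 = 72; py1_4 = 232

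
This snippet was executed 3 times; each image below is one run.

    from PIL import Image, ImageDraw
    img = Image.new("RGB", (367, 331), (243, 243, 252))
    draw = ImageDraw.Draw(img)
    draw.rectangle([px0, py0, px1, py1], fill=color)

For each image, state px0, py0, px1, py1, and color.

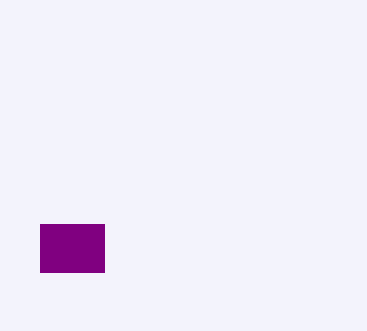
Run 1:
px0 = 40, py0 = 224, px1 = 104, py1 = 272, color = 'purple'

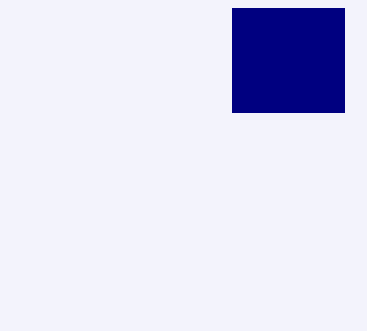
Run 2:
px0 = 232, py0 = 8, px1 = 344, py1 = 112, color = 'navy'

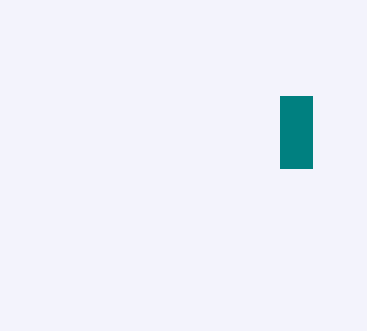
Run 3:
px0 = 280, py0 = 96, px1 = 312, py1 = 168, color = 'teal'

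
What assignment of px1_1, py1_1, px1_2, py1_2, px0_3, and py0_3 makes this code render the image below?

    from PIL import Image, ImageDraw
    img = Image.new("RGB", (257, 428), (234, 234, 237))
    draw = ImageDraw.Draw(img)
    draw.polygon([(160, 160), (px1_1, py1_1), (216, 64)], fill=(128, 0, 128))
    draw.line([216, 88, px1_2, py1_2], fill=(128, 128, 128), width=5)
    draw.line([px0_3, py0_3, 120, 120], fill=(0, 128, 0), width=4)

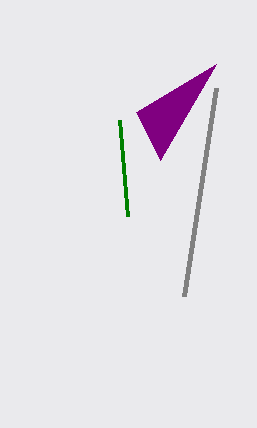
px1_1 = 136; py1_1 = 112; px1_2 = 184; py1_2 = 296; px0_3 = 128; py0_3 = 216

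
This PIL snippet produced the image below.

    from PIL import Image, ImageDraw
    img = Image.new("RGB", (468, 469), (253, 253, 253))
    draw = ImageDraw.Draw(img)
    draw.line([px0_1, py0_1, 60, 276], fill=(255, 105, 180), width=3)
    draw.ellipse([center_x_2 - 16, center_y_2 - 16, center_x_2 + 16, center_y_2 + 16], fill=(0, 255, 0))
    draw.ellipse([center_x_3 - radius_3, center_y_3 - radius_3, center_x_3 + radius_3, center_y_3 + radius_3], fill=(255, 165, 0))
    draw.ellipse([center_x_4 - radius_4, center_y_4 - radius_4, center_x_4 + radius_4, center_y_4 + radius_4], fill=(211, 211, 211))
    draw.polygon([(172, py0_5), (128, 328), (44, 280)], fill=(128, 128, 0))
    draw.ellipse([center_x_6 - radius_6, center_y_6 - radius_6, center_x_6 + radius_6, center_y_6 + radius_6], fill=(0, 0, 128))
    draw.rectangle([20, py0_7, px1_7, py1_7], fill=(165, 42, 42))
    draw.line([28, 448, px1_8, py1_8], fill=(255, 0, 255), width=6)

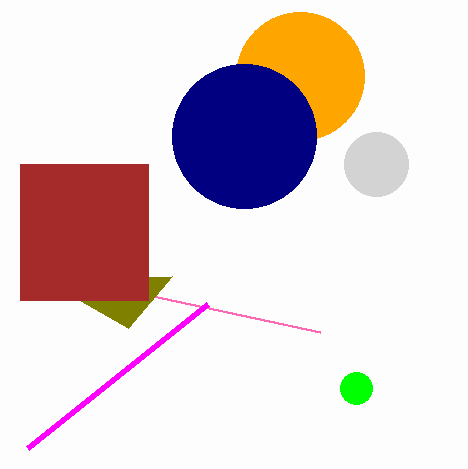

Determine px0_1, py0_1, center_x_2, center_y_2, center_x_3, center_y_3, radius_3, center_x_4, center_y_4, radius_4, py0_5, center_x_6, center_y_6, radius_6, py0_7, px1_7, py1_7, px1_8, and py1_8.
px0_1 = 320, py0_1 = 332, center_x_2 = 356, center_y_2 = 388, center_x_3 = 300, center_y_3 = 76, radius_3 = 64, center_x_4 = 376, center_y_4 = 164, radius_4 = 32, py0_5 = 276, center_x_6 = 244, center_y_6 = 136, radius_6 = 72, py0_7 = 164, px1_7 = 148, py1_7 = 300, px1_8 = 208, py1_8 = 304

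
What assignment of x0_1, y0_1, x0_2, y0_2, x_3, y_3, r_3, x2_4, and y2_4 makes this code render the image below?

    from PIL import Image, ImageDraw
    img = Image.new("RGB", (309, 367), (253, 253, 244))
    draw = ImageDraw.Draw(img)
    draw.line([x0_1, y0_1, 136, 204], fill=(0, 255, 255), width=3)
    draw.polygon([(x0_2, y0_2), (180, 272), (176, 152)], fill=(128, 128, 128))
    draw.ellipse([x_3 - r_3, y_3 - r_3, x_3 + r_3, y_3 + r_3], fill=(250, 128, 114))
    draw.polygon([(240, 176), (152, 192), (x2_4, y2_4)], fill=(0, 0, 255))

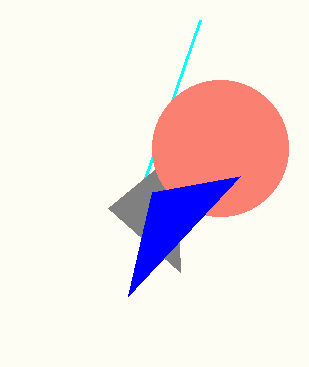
x0_1 = 200
y0_1 = 20
x0_2 = 108
y0_2 = 208
x_3 = 220
y_3 = 148
r_3 = 68
x2_4 = 128
y2_4 = 296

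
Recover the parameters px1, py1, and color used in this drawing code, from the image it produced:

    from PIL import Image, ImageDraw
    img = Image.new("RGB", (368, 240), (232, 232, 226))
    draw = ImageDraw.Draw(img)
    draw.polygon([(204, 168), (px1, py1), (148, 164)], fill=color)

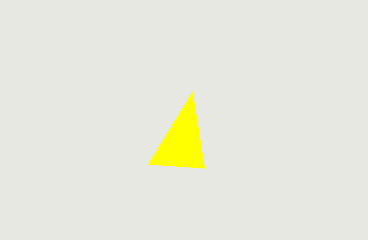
px1 = 192; py1 = 92; color = 'yellow'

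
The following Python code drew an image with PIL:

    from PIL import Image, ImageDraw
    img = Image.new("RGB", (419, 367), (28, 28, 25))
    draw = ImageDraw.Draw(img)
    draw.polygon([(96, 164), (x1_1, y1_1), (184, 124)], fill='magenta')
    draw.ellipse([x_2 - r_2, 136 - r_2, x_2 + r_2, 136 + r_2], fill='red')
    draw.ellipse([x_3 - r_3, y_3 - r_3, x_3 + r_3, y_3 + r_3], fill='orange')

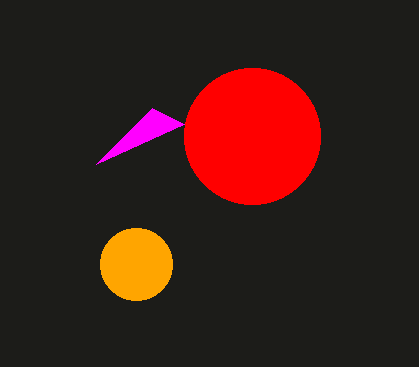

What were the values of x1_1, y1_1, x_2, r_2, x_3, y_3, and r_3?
x1_1 = 152, y1_1 = 108, x_2 = 252, r_2 = 68, x_3 = 136, y_3 = 264, r_3 = 36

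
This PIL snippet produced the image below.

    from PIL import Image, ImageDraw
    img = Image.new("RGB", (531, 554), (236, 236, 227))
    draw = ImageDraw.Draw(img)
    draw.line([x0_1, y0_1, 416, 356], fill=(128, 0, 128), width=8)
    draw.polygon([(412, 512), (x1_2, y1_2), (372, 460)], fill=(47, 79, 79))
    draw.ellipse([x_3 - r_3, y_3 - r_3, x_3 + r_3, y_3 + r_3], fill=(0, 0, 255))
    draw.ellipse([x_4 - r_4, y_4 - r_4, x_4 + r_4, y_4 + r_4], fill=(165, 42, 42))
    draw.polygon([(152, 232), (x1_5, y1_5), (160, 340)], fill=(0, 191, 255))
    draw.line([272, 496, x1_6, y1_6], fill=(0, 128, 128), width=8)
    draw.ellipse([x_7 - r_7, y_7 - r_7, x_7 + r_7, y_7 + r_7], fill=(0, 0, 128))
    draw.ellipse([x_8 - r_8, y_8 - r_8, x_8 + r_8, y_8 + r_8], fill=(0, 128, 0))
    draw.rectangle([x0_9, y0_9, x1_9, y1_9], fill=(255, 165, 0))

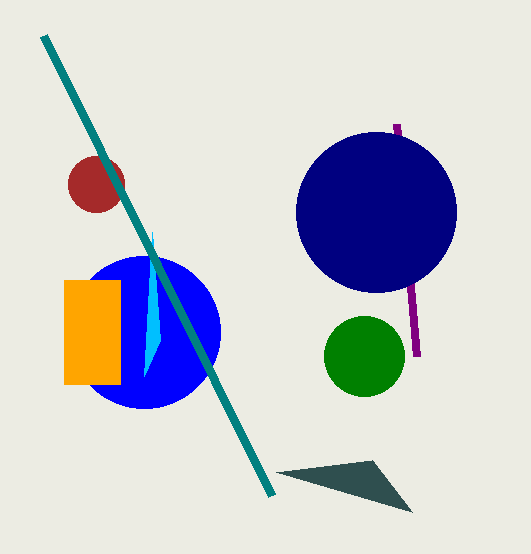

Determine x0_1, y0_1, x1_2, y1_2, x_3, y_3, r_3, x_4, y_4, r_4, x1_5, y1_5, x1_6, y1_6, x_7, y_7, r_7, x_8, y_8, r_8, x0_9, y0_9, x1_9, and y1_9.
x0_1 = 396, y0_1 = 124, x1_2 = 276, y1_2 = 472, x_3 = 144, y_3 = 332, r_3 = 76, x_4 = 96, y_4 = 184, r_4 = 28, x1_5 = 144, y1_5 = 376, x1_6 = 44, y1_6 = 36, x_7 = 376, y_7 = 212, r_7 = 80, x_8 = 364, y_8 = 356, r_8 = 40, x0_9 = 64, y0_9 = 280, x1_9 = 120, y1_9 = 384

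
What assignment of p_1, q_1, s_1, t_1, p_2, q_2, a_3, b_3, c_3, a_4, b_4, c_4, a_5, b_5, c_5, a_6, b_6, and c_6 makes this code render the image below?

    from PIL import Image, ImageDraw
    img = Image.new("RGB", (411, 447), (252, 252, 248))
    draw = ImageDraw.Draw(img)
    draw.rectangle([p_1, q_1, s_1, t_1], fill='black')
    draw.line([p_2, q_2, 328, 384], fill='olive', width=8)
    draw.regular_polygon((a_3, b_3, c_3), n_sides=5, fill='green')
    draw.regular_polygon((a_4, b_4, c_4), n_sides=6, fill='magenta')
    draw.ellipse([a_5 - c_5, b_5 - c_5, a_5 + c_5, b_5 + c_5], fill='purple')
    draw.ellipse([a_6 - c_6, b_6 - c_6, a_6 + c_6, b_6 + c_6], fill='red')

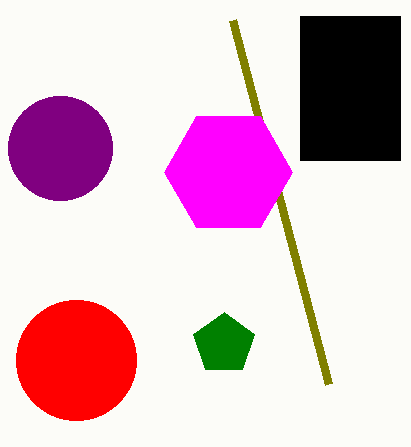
p_1 = 300; q_1 = 16; s_1 = 400; t_1 = 160; p_2 = 232; q_2 = 20; a_3 = 224; b_3 = 344; c_3 = 32; a_4 = 228; b_4 = 172; c_4 = 64; a_5 = 60; b_5 = 148; c_5 = 52; a_6 = 76; b_6 = 360; c_6 = 60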